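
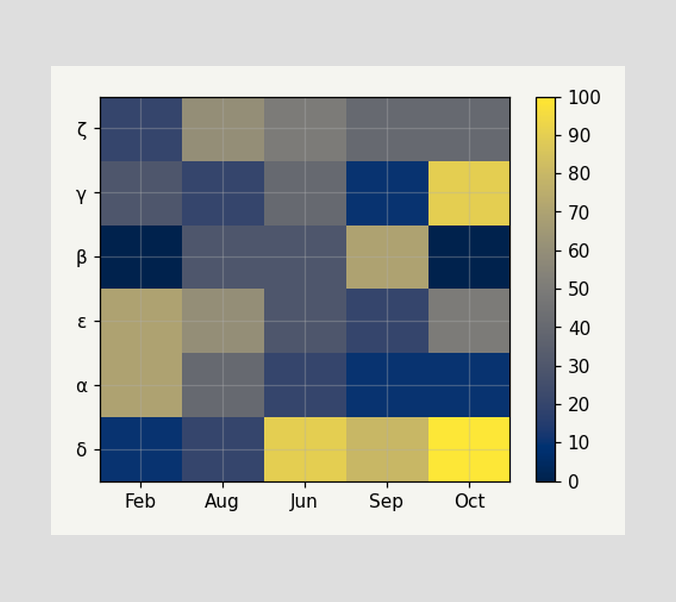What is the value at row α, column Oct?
Matching cell (α, Oct) against the colorbar gives 10.

10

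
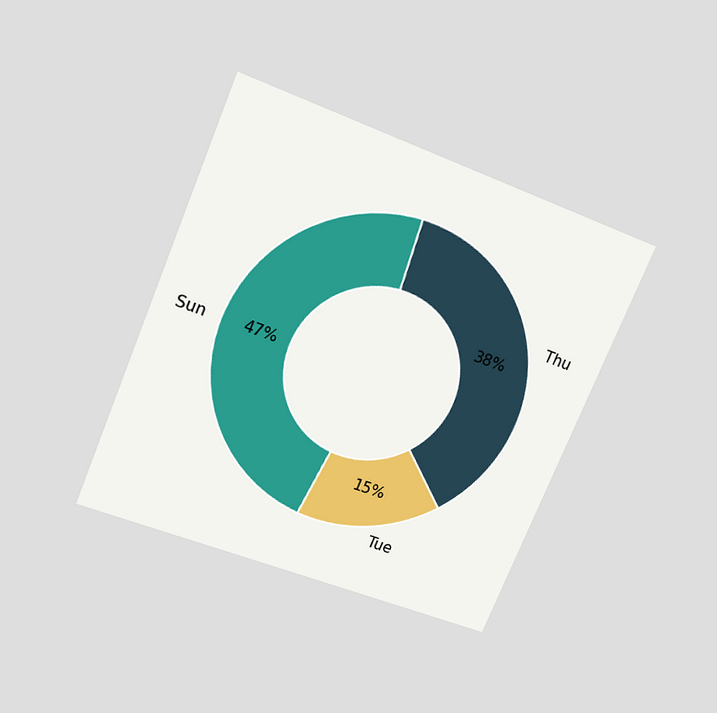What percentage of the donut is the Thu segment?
38%

The chart is tilted about 22° clockwise and viewed slightly from above. The Thu segment takes up 38% of the ring.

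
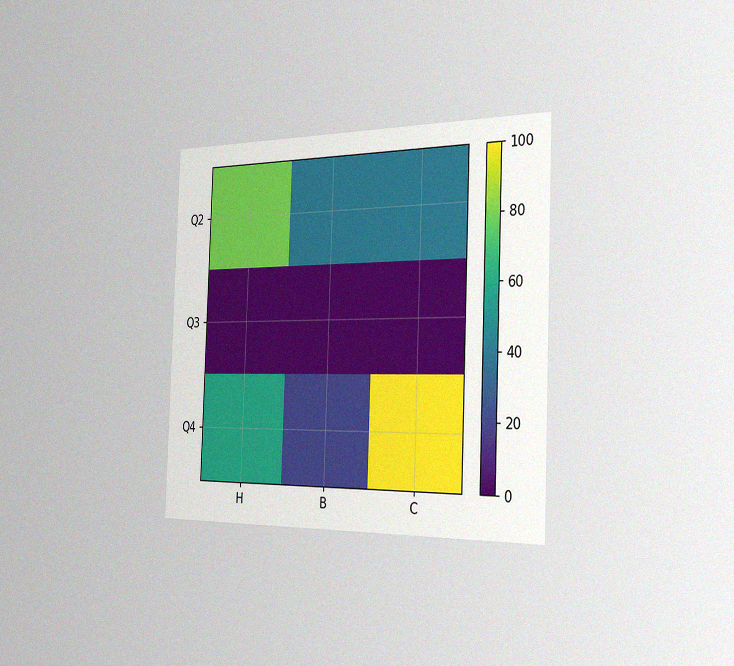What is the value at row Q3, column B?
The chart is tilted about 2° clockwise and viewed slightly from the right, with some photo noise. Matching cell (Q3, B) against the colorbar gives 0.

0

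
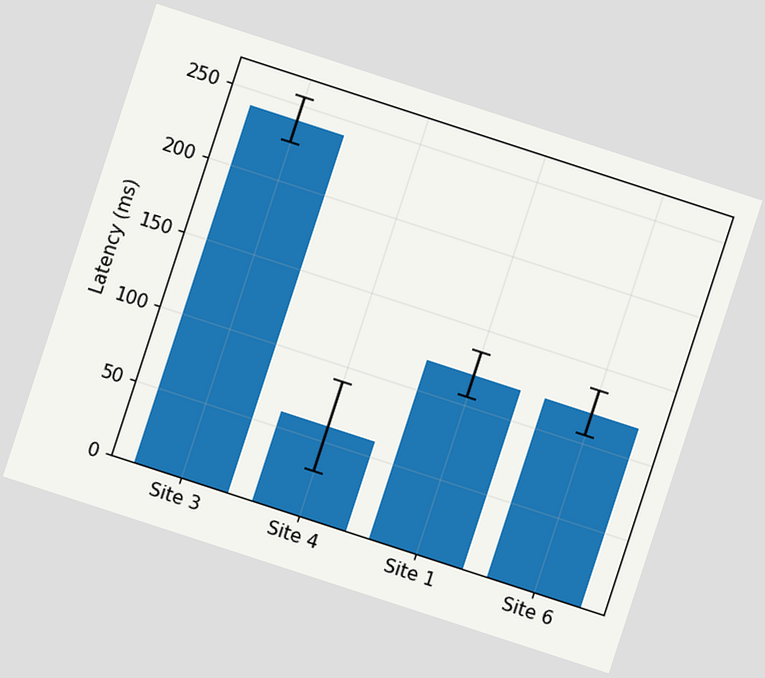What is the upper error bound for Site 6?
135ms

The chart is tilted about 18° clockwise. The Site 6 bar's upper whisker reaches 135ms.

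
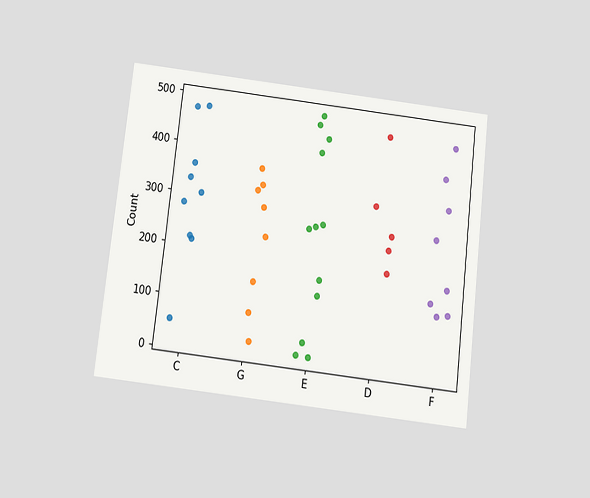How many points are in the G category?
8

The chart is tilted about 7° clockwise and viewed slightly from below. Counting the markers in the G column gives 8.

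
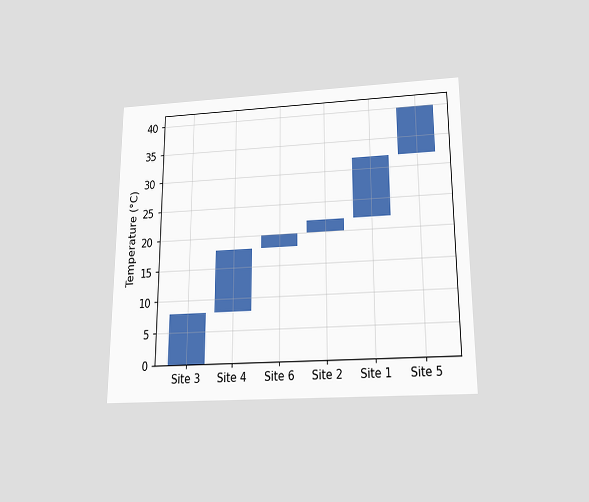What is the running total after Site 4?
18°C

The chart is viewed slightly from below. After Site 4 the running total reaches 18°C.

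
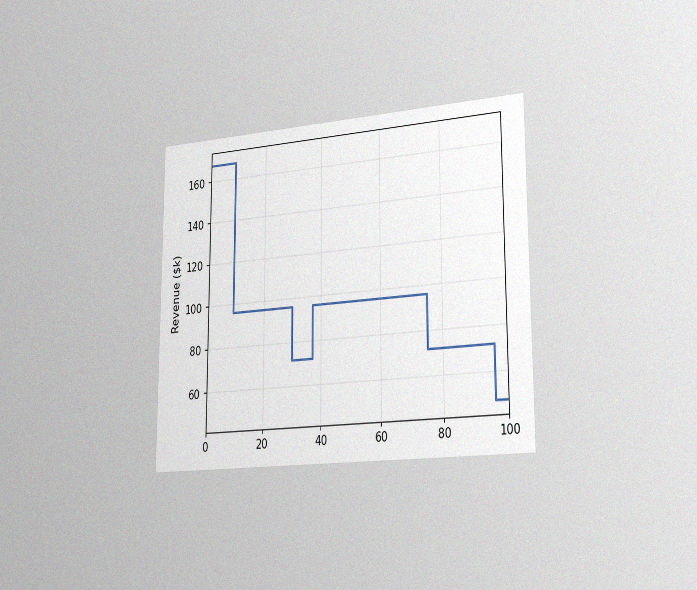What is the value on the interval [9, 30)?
$96k

The chart is viewed slightly from the right, with some photo noise. On [9, 30) the step sits at $96k.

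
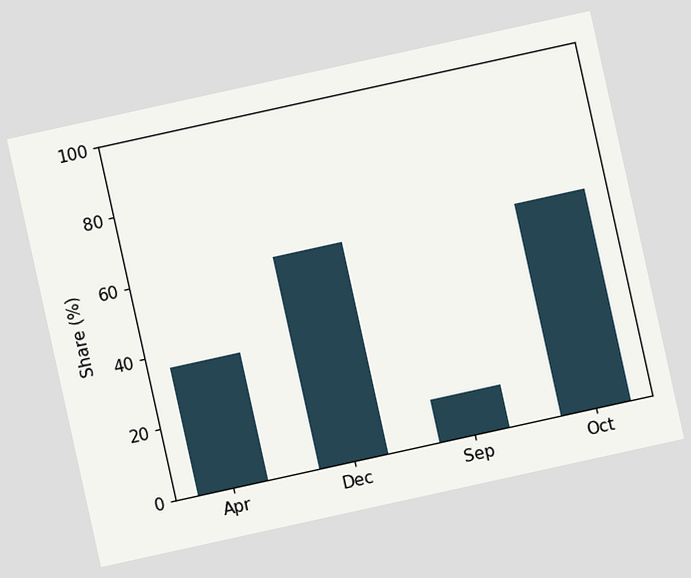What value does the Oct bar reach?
The chart is tilted about 12° counter-clockwise. Reading along the chart's y-axis, the Oct bar reaches 60%.

60%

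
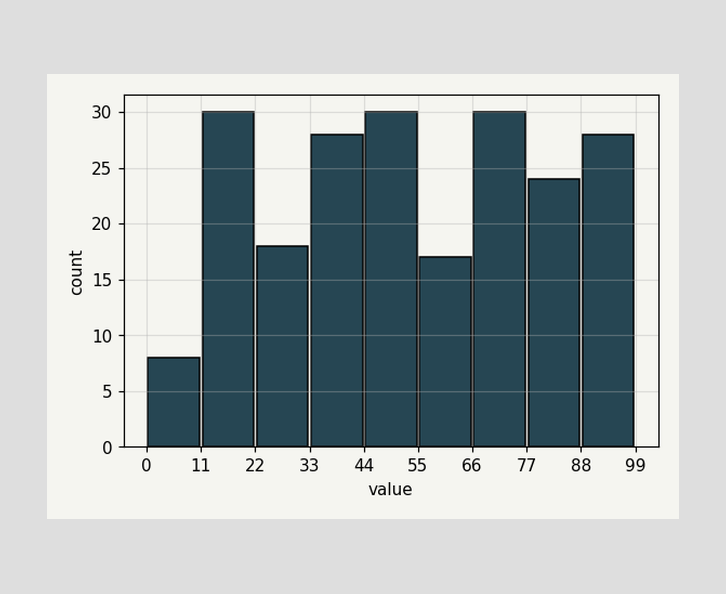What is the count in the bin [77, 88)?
The [77, 88) bin has height 24.

24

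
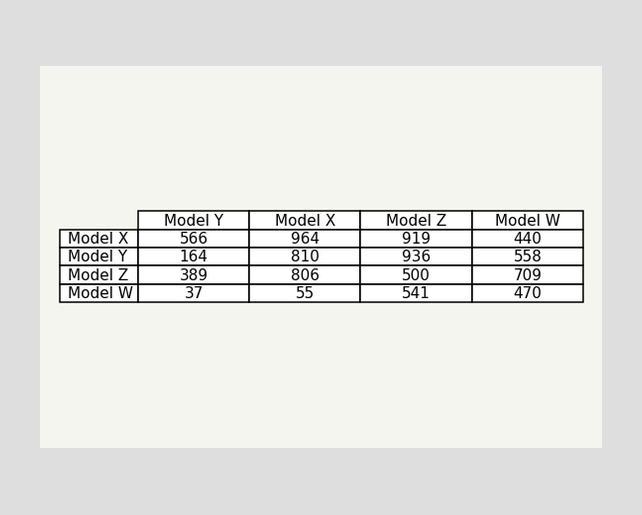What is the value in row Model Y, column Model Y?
164

The (Model Y, Model Y) cell reads 164.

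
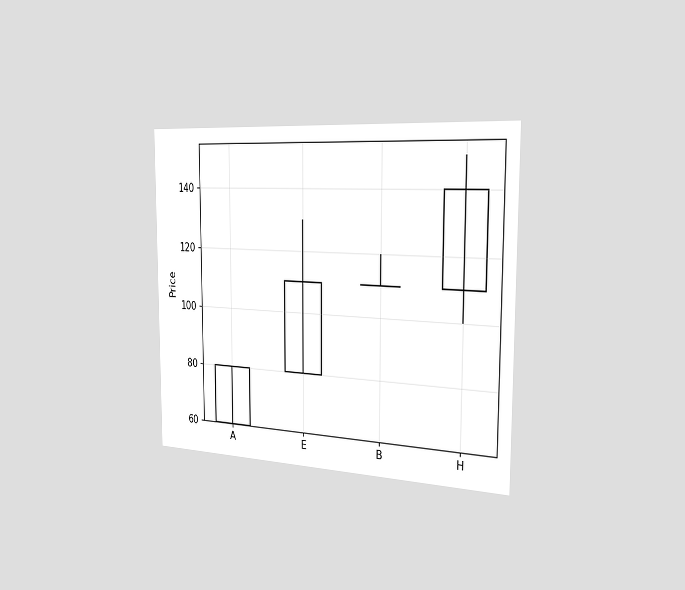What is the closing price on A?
80

The chart is viewed slightly from the right. The A candle closes at 80.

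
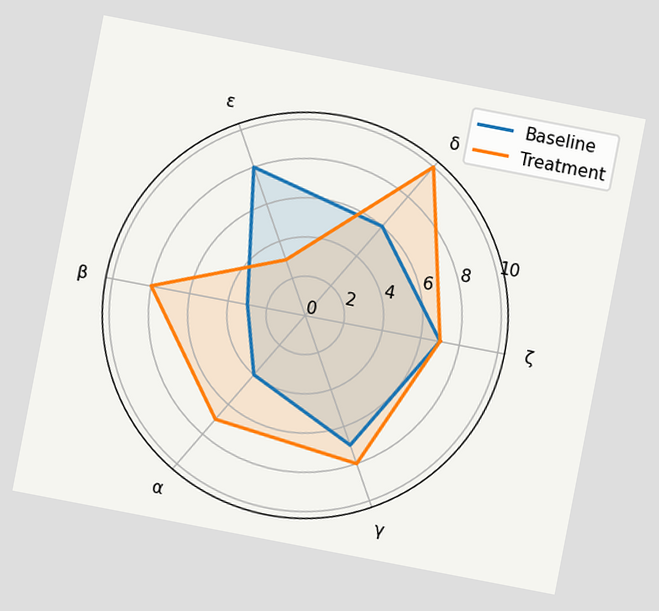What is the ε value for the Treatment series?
The chart is tilted about 11° clockwise. On the ε axis, Treatment reaches 3.

3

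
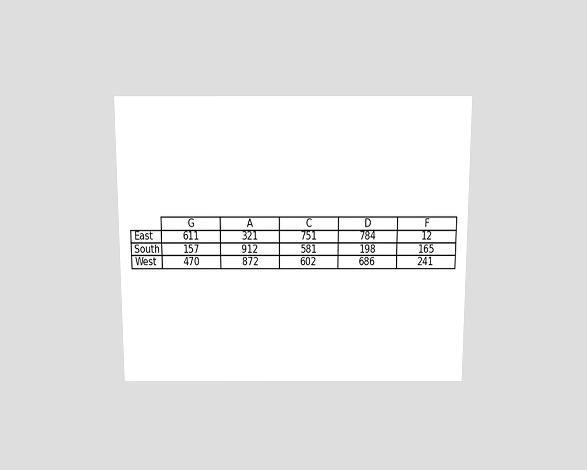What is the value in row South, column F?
The chart is viewed slightly from above. The (South, F) cell reads 165.

165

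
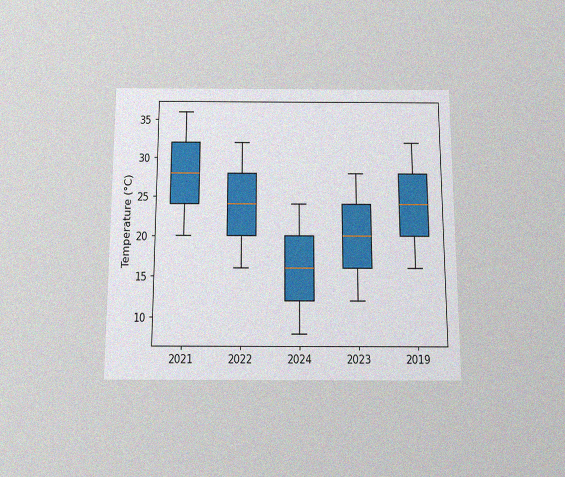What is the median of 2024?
The chart is viewed slightly from below, with some photo noise. The median line in the 2024 box sits at 16°C.

16°C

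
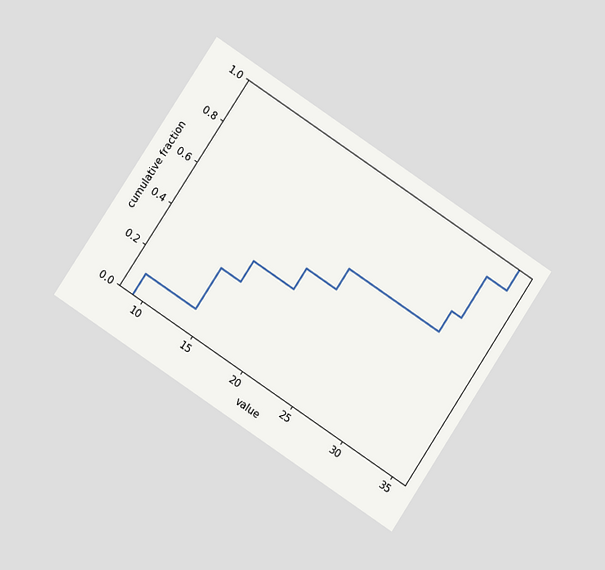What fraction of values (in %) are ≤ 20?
The chart is tilted about 33° clockwise and viewed at a slight angle. At x=20 the ECDF step is at 50%.

50%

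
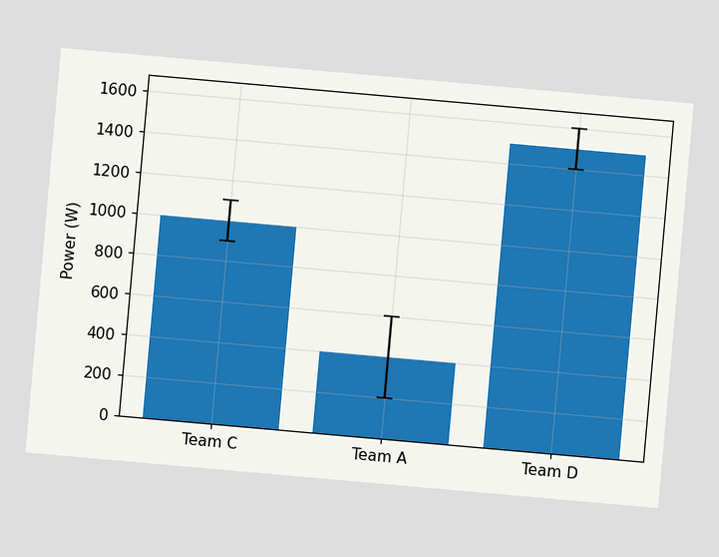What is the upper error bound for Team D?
The chart is tilted about 5° clockwise. The Team D bar's upper whisker reaches 1600W.

1600W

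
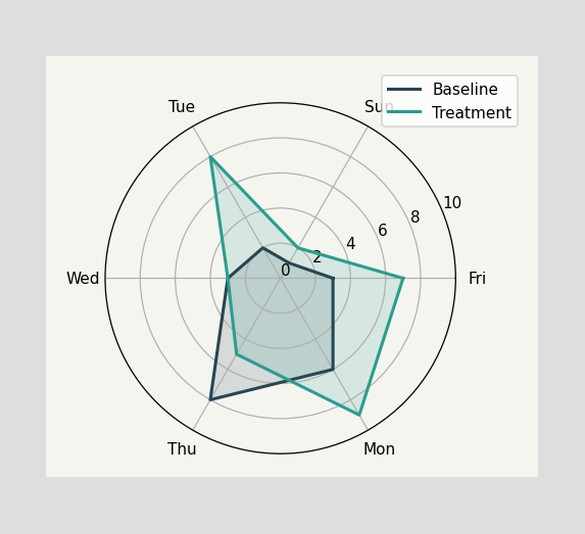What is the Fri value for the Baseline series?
On the Fri axis, Baseline reaches 3.

3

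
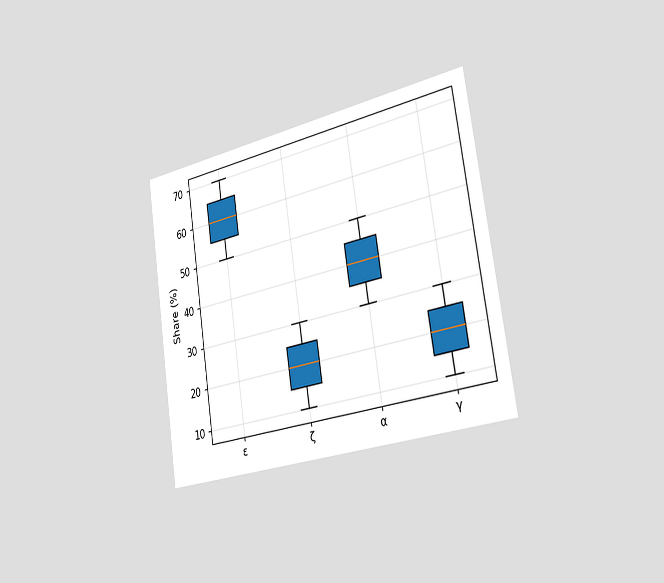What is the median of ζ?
20%

The chart is tilted about 8° counter-clockwise and viewed slightly from the right. The median line in the ζ box sits at 20%.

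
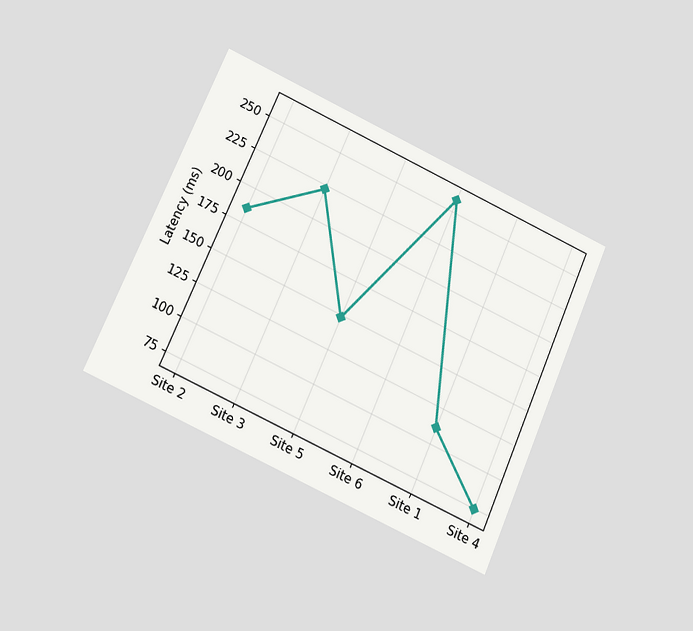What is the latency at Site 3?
222ms

The chart is tilted about 24° clockwise and viewed slightly from below. At Site 3, the line is at 222ms.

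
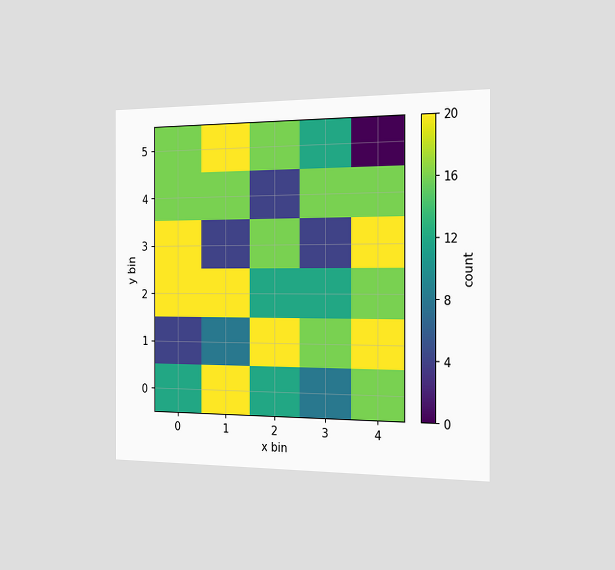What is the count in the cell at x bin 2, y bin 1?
The chart is viewed slightly from the right. Matching the cell (2, 1) against the colorbar gives 20.

20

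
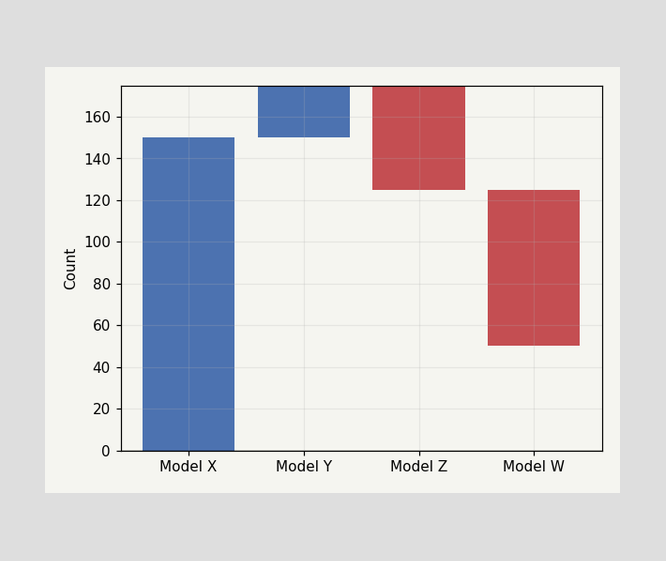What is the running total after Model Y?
175

After Model Y the running total reaches 175.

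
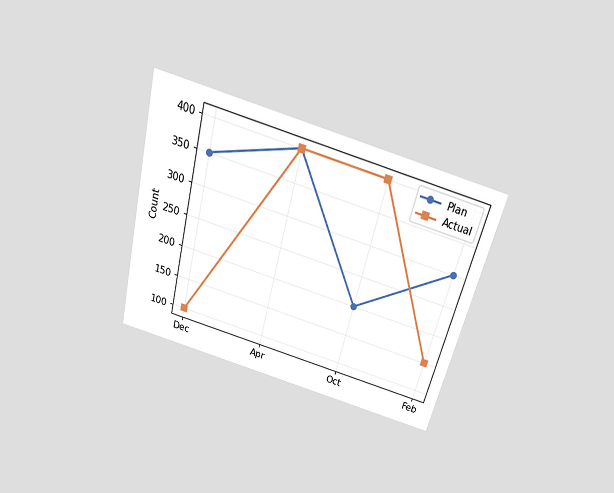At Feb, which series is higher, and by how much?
Plan, by 150

The chart is tilted about 14° clockwise and viewed slightly from above. At Feb, Plan sits above the other line by 150.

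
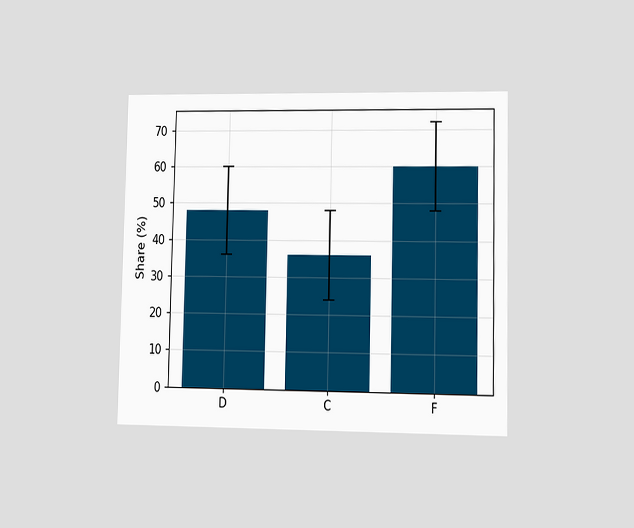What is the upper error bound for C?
The chart is viewed at a slight angle. The C bar's upper whisker reaches 48%.

48%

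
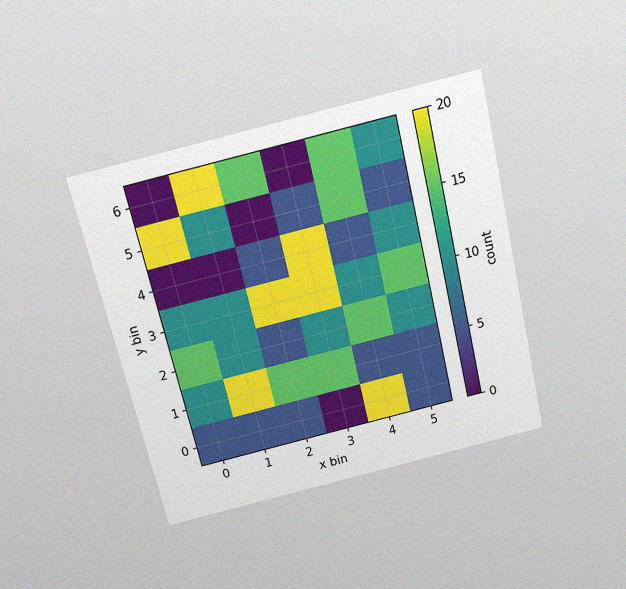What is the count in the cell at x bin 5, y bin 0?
5

The chart is tilted about 13° counter-clockwise and viewed slightly from above, with some photo noise. Matching the cell (5, 0) against the colorbar gives 5.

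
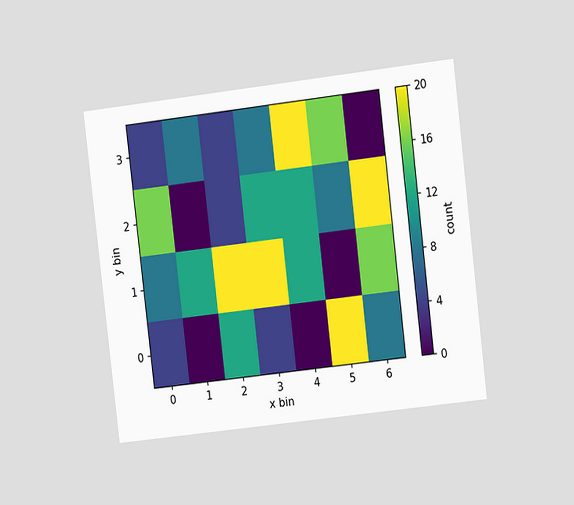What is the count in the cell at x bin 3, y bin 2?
The chart is tilted about 7° counter-clockwise and viewed slightly from the right. Matching the cell (3, 2) against the colorbar gives 12.

12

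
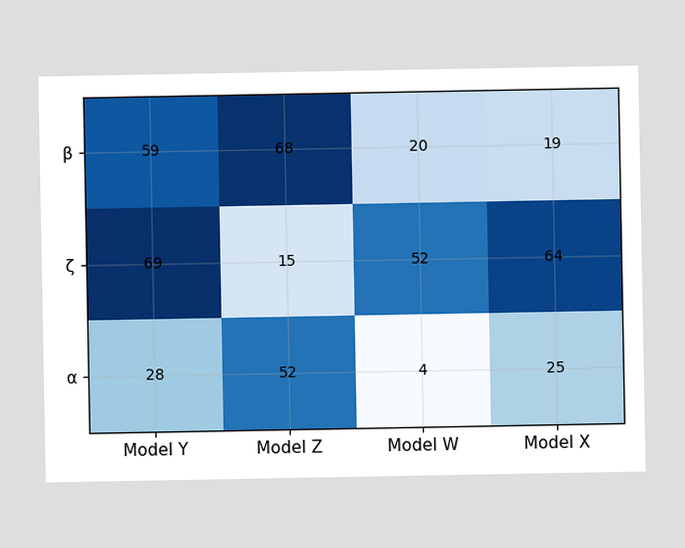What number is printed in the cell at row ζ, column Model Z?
15

The (ζ, Model Z) cell reads 15.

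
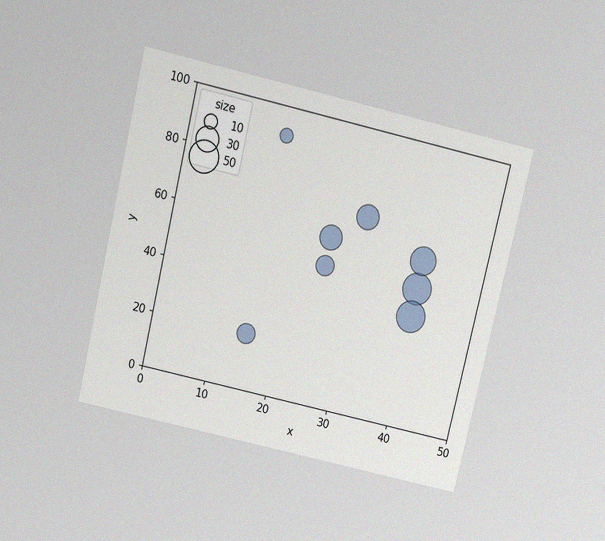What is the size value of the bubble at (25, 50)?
The chart is tilted about 13° clockwise and viewed slightly from above, with some photo noise. Matching the bubble at (25, 50) against the size legend gives 20.

20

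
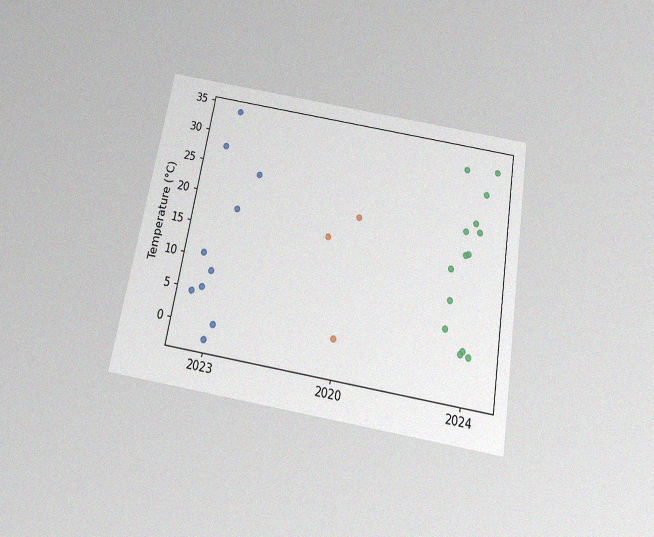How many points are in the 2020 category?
3

The chart is tilted about 10° clockwise and viewed slightly from below, with some photo noise. Counting the markers in the 2020 column gives 3.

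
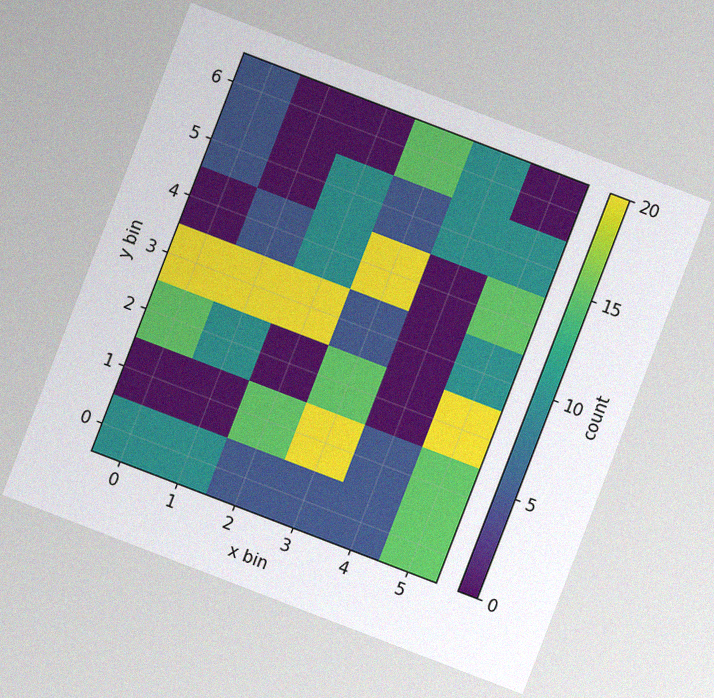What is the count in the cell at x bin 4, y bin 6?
The chart is tilted about 21° clockwise, with some photo noise. Matching the cell (4, 6) against the colorbar gives 10.

10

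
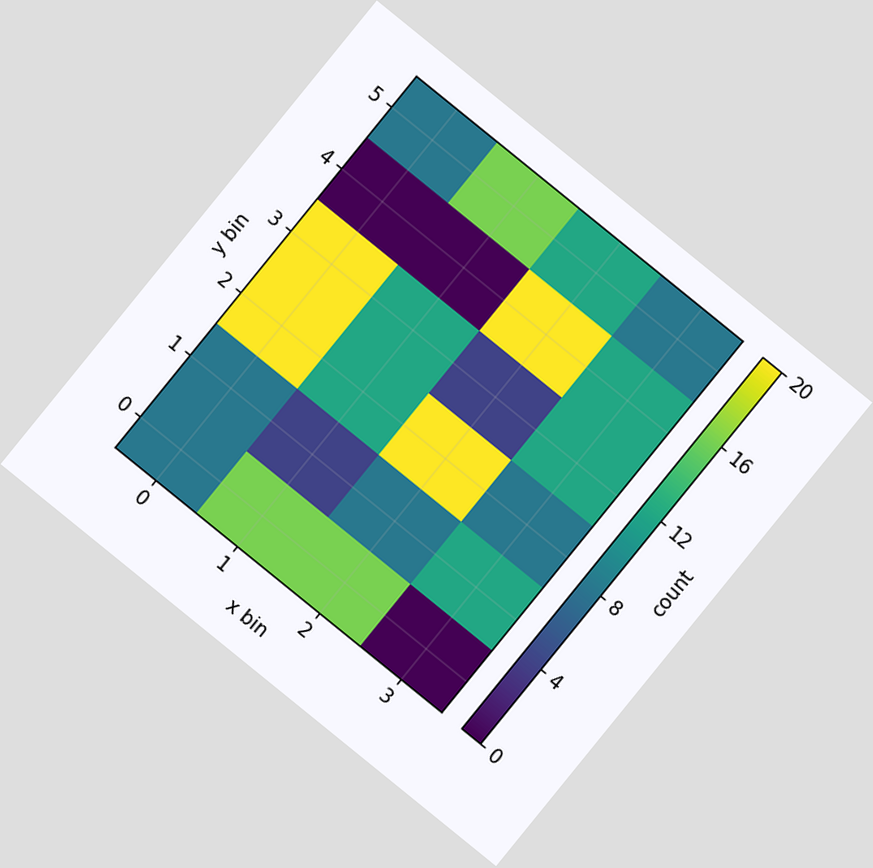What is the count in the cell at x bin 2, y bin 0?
16

The chart is tilted about 39° clockwise. Matching the cell (2, 0) against the colorbar gives 16.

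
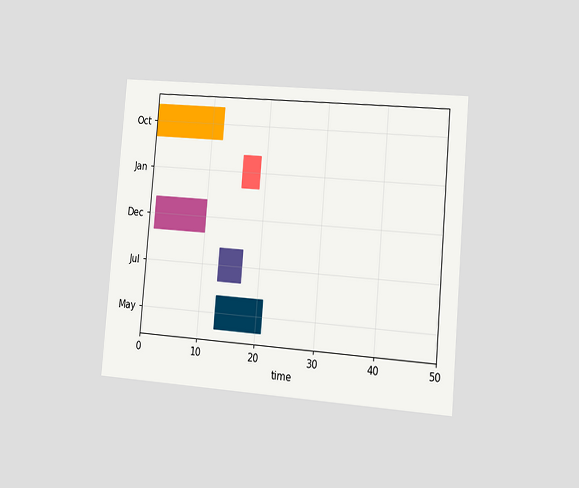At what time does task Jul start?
The chart is tilted about 5° clockwise and viewed slightly from the right. The Jul bar begins at t=13.

13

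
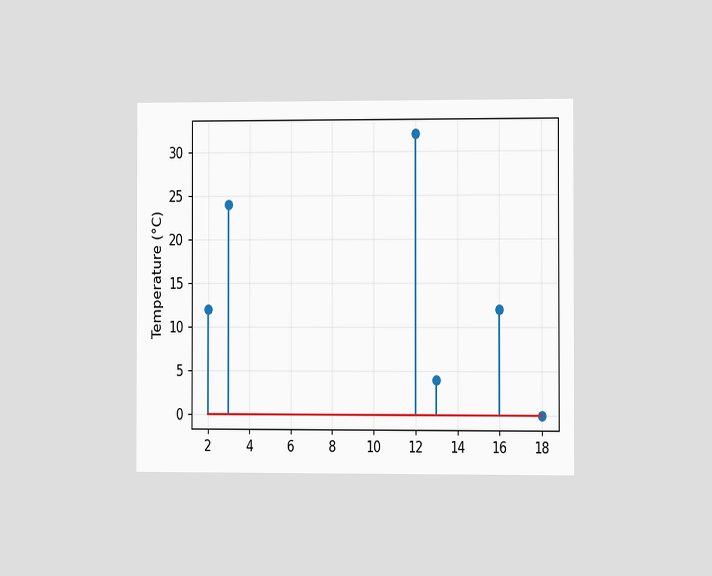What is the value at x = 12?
32°C

The chart is viewed at a slight angle. The stem at x=12 reaches 32°C.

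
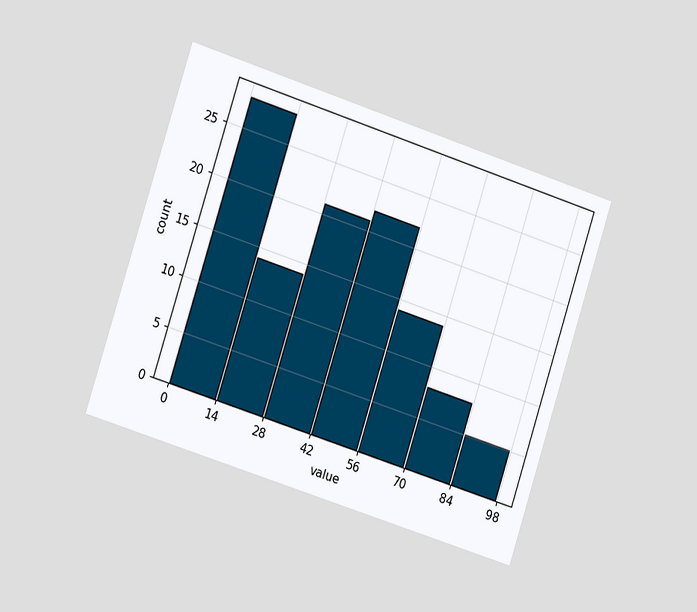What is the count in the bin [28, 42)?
21

The chart is tilted about 18° clockwise and viewed slightly from the left. The [28, 42) bin has height 21.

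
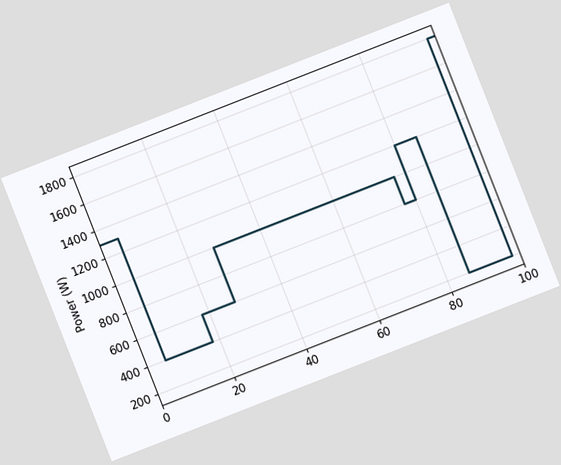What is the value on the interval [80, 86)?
The chart is tilted about 21° counter-clockwise. On [80, 86) the step sits at 1200W.

1200W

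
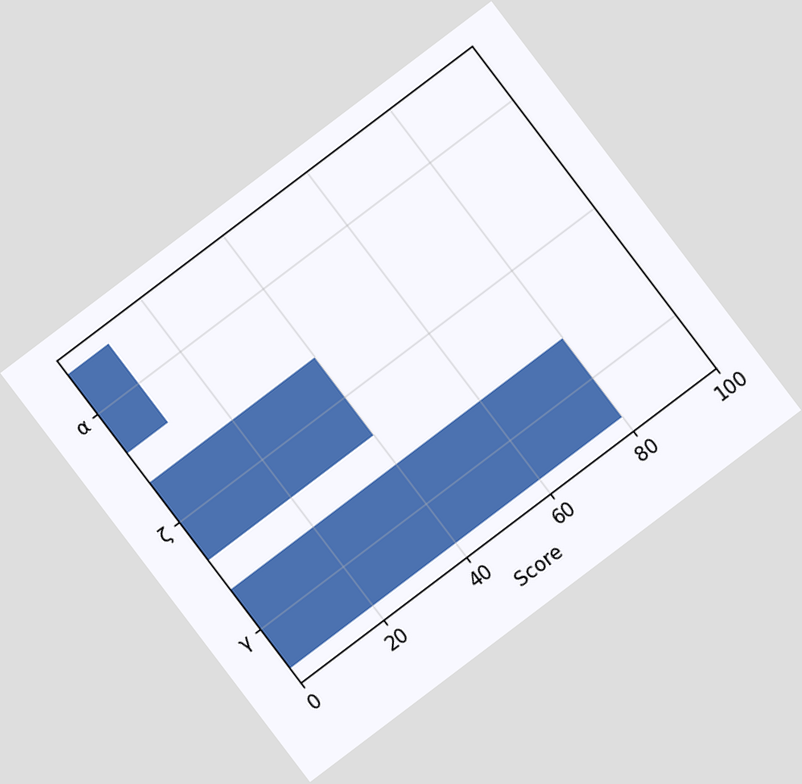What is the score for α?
10

The chart is tilted about 37° counter-clockwise. Reading along the chart's x-axis, the α bar reaches 10.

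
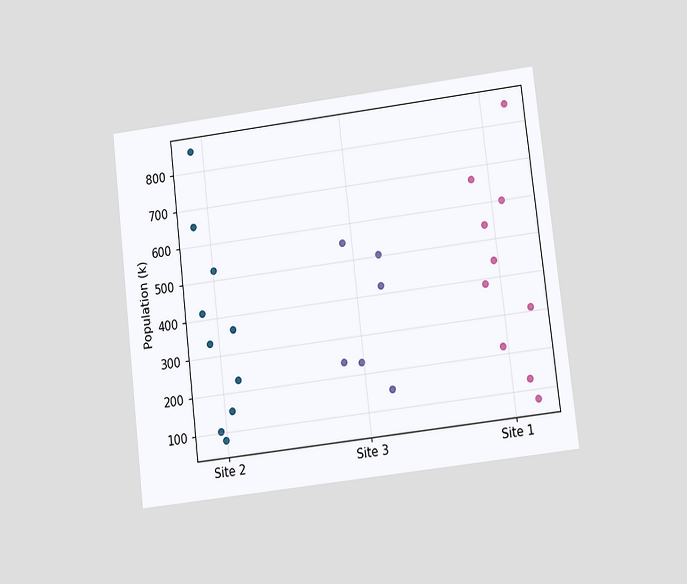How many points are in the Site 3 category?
6

The chart is tilted about 7° counter-clockwise and viewed at a slight angle. Counting the markers in the Site 3 column gives 6.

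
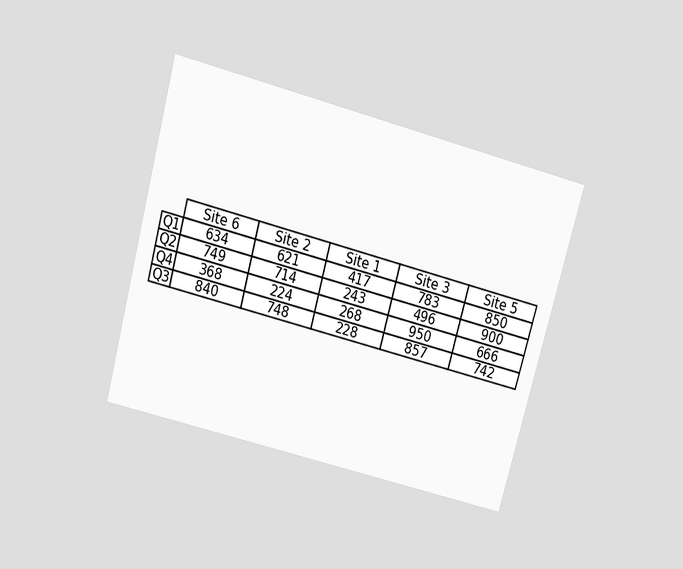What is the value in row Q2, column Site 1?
243

The chart is tilted about 15° clockwise and viewed slightly from above. The (Q2, Site 1) cell reads 243.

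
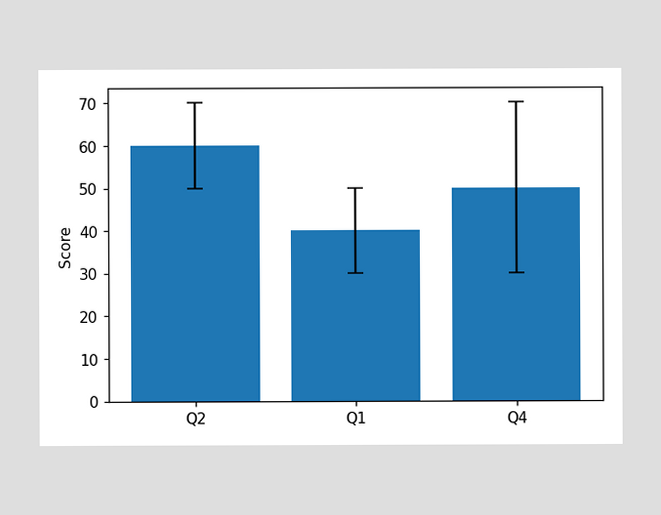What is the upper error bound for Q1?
The Q1 bar's upper whisker reaches 50.

50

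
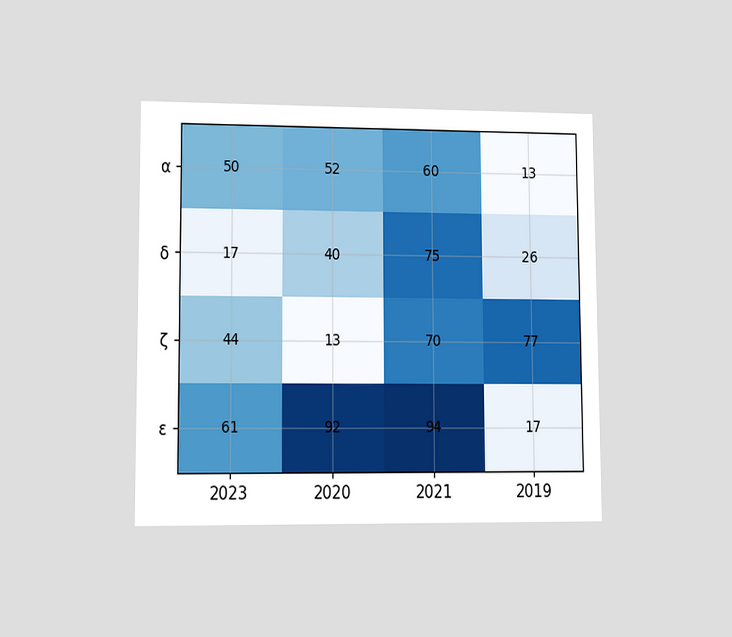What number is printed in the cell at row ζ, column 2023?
44

The chart is viewed at a slight angle. The (ζ, 2023) cell reads 44.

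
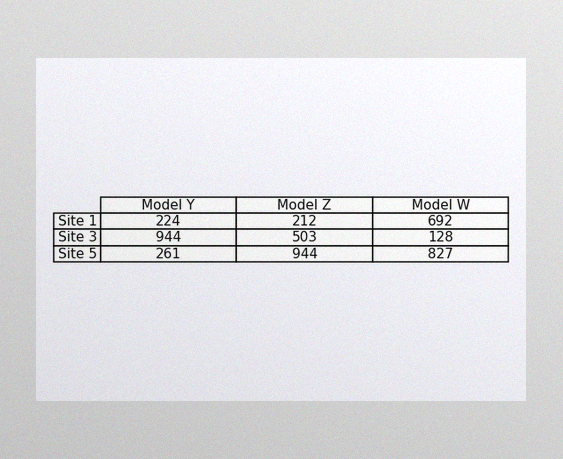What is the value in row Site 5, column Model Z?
944

The image has some photo noise and uneven lighting. The (Site 5, Model Z) cell reads 944.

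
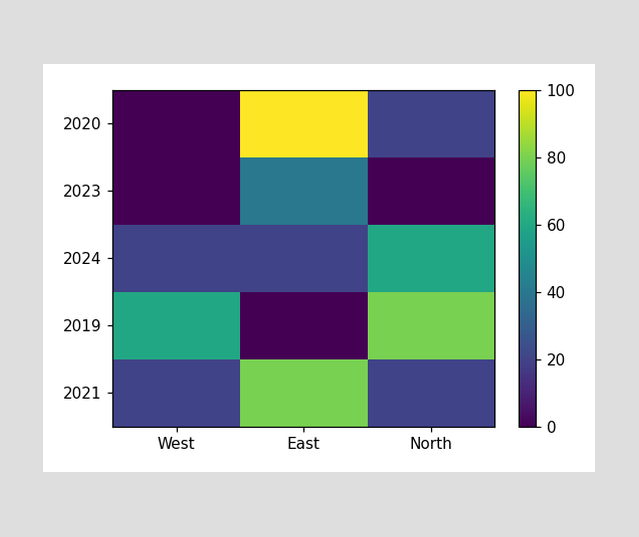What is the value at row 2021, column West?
Matching cell (2021, West) against the colorbar gives 20.

20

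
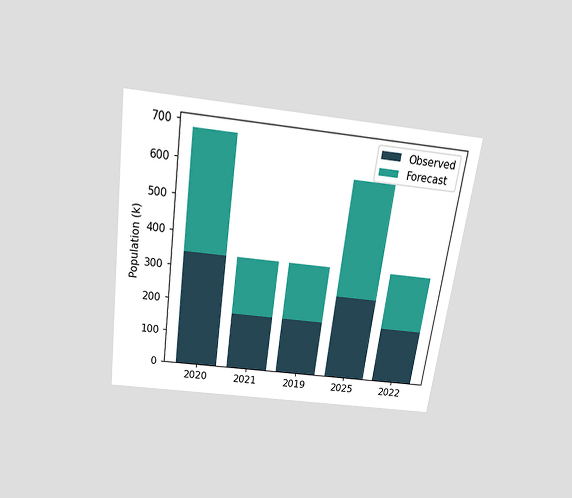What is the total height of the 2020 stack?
680k

The chart is tilted about 8° clockwise and viewed slightly from above. The 2020 stack's top reaches 680k on the y-axis.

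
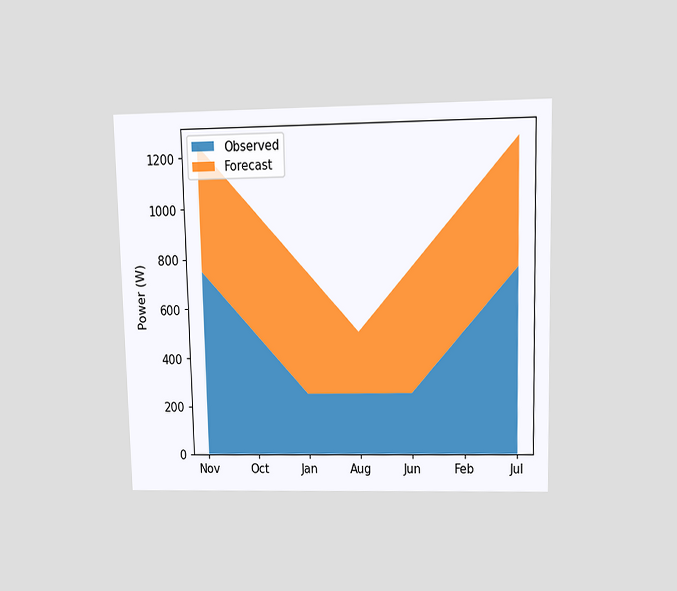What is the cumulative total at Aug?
The chart is viewed at a slight angle. The stacked total at Aug reaches 500W.

500W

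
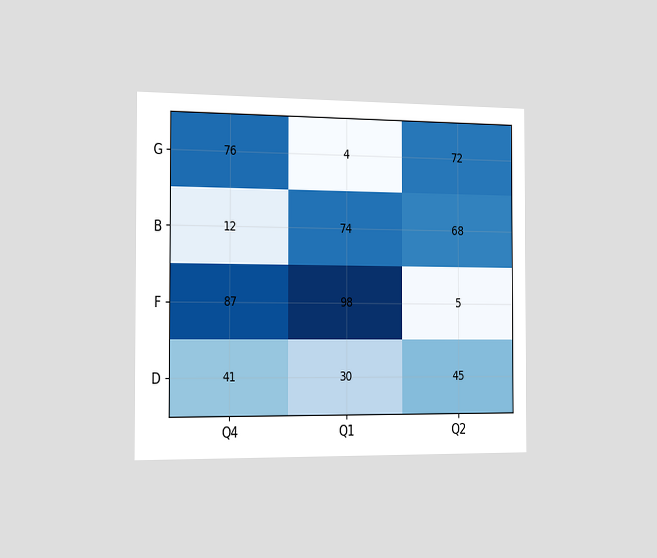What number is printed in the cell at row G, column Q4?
76

The chart is viewed slightly from the left. The (G, Q4) cell reads 76.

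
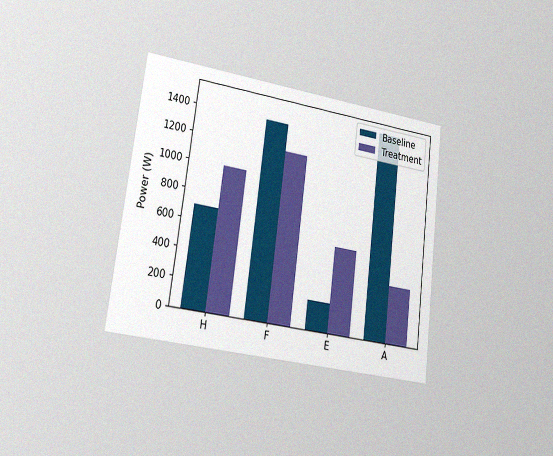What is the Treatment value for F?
The chart is tilted about 7° clockwise and viewed slightly from the left, with some photo noise. The Treatment bar at F reaches 1200W on the y-axis.

1200W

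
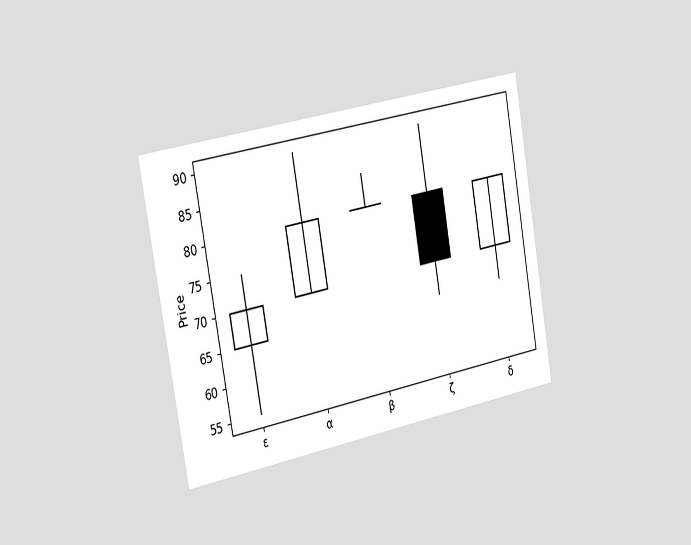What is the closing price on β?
80

The chart is tilted about 10° counter-clockwise and viewed slightly from the left. The β candle closes at 80.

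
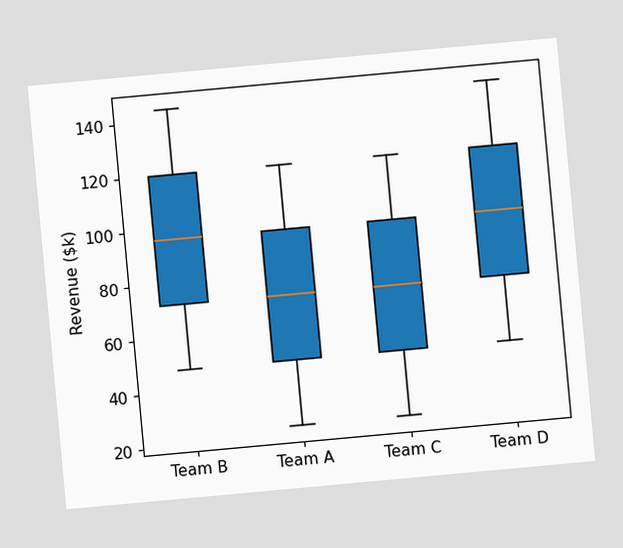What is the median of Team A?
$72k

The chart is tilted about 5° counter-clockwise. The median line in the Team A box sits at $72k.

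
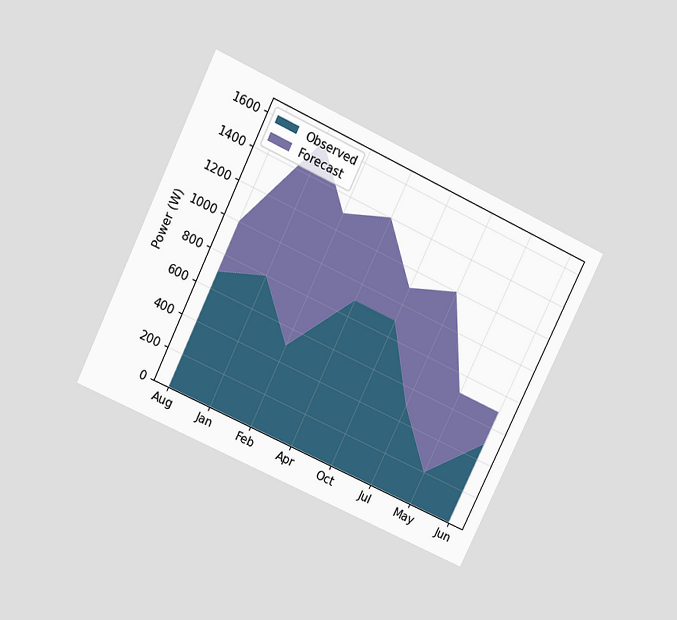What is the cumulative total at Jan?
The chart is tilted about 25° clockwise and viewed slightly from above. The stacked total at Jan reaches 1600W.

1600W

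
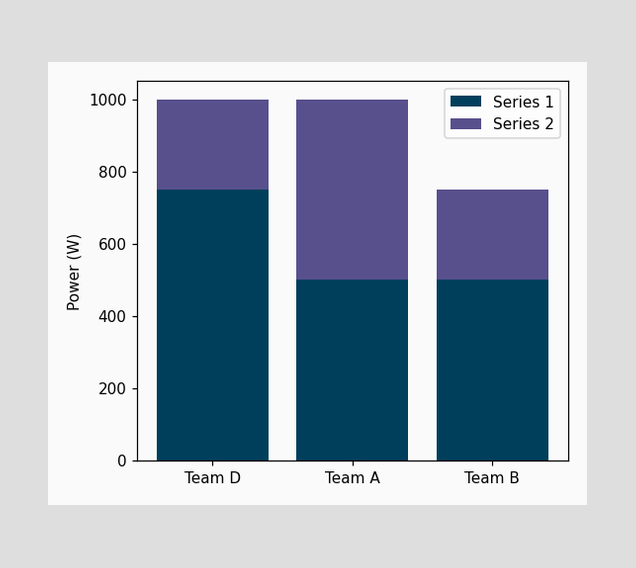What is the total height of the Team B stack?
The Team B stack's top reaches 750W on the y-axis.

750W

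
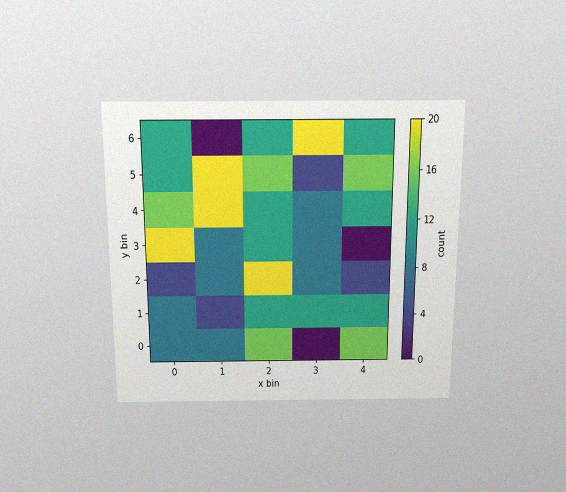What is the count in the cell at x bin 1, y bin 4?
20

The chart is viewed slightly from above, with some photo noise. Matching the cell (1, 4) against the colorbar gives 20.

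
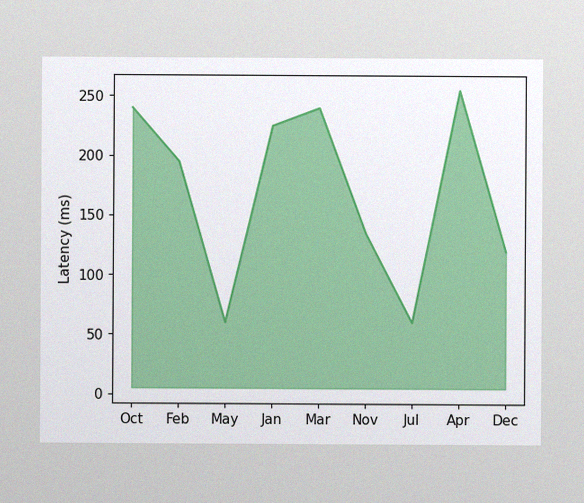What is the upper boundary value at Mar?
The image has some photo noise and uneven lighting. At Mar the upper boundary is at 240ms.

240ms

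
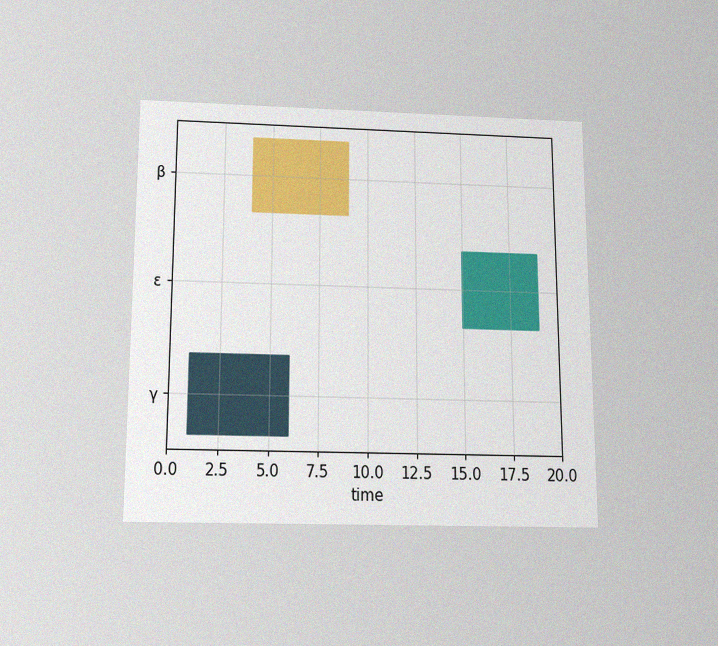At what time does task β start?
The chart is viewed slightly from below, with some photo noise. The β bar begins at t=4.

4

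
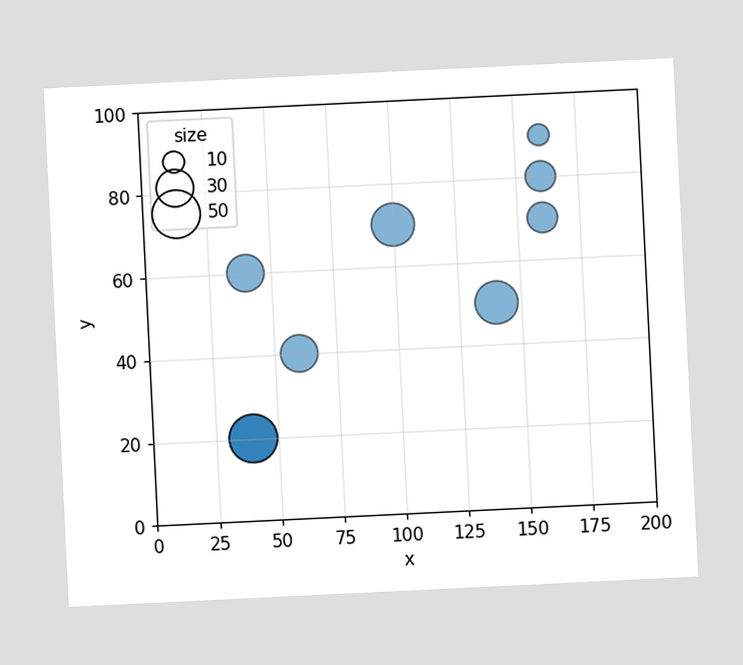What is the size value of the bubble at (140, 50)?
40

The chart is tilted about 3° counter-clockwise. Matching the bubble at (140, 50) against the size legend gives 40.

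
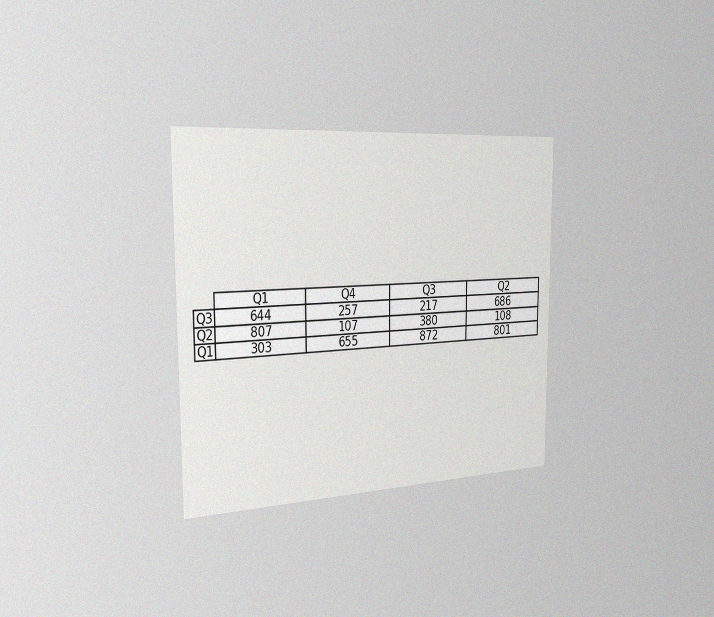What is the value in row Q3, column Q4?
The chart is viewed slightly from the left, with some photo noise. The (Q3, Q4) cell reads 257.

257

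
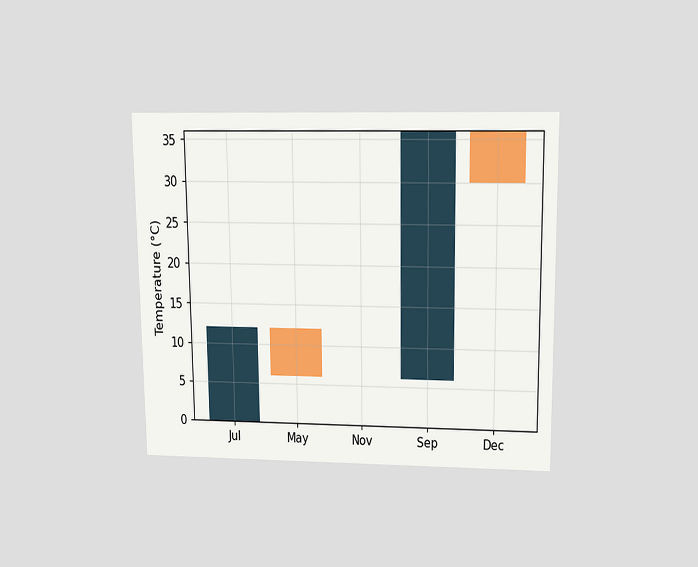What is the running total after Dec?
The chart is viewed slightly from above. After Dec the running total reaches 30°C.

30°C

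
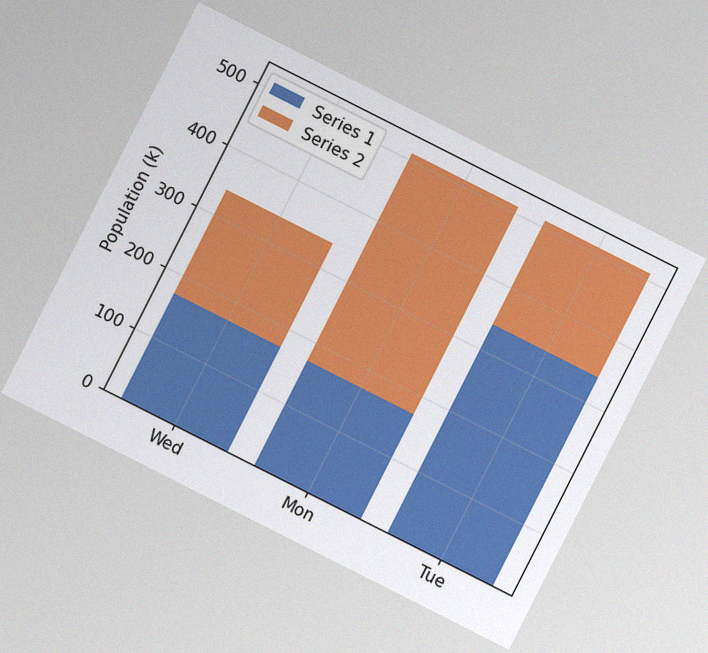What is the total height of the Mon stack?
The chart is tilted about 27° clockwise, with some photo noise. The Mon stack's top reaches 510k on the y-axis.

510k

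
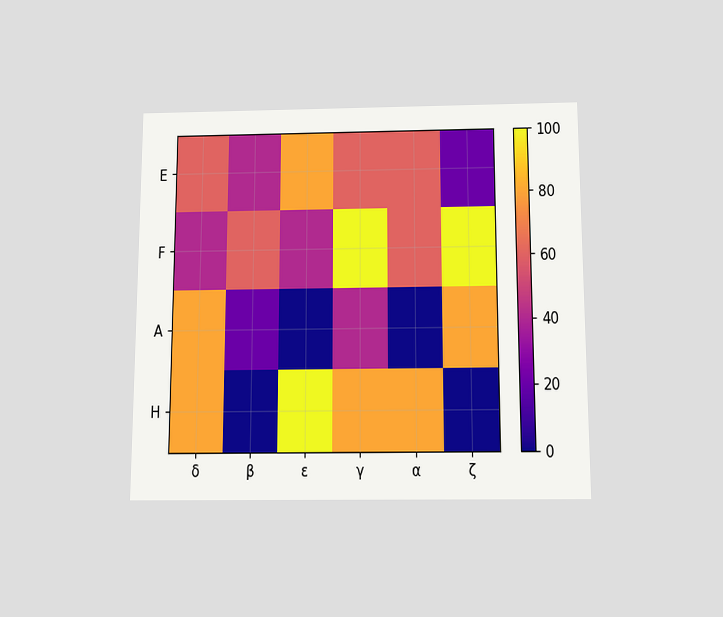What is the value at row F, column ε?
40

The chart is viewed slightly from below. Matching cell (F, ε) against the colorbar gives 40.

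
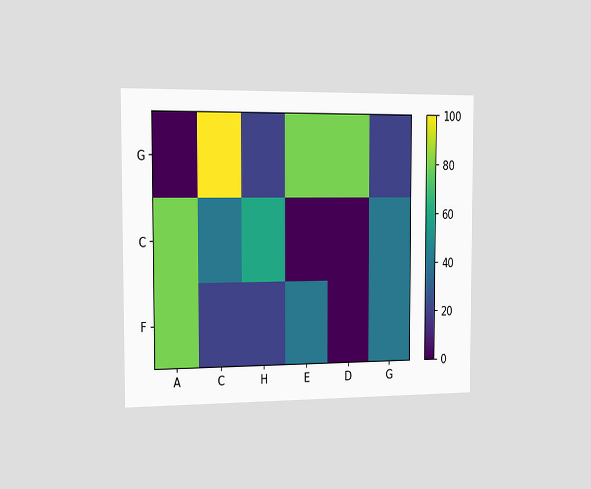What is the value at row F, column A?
The chart is viewed slightly from the left. Matching cell (F, A) against the colorbar gives 80.

80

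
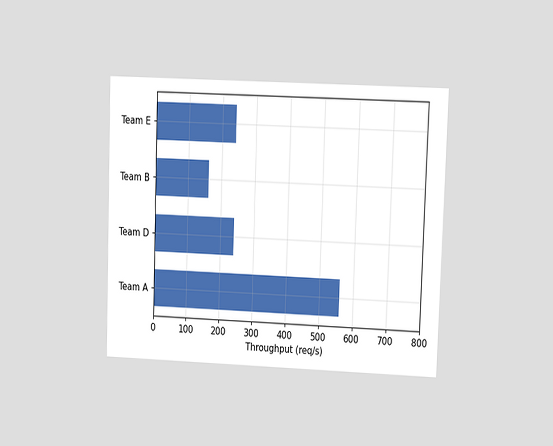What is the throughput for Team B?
160req/s

The chart is tilted about 2° clockwise and viewed at a slight angle. Reading along the chart's x-axis, the Team B bar reaches 160req/s.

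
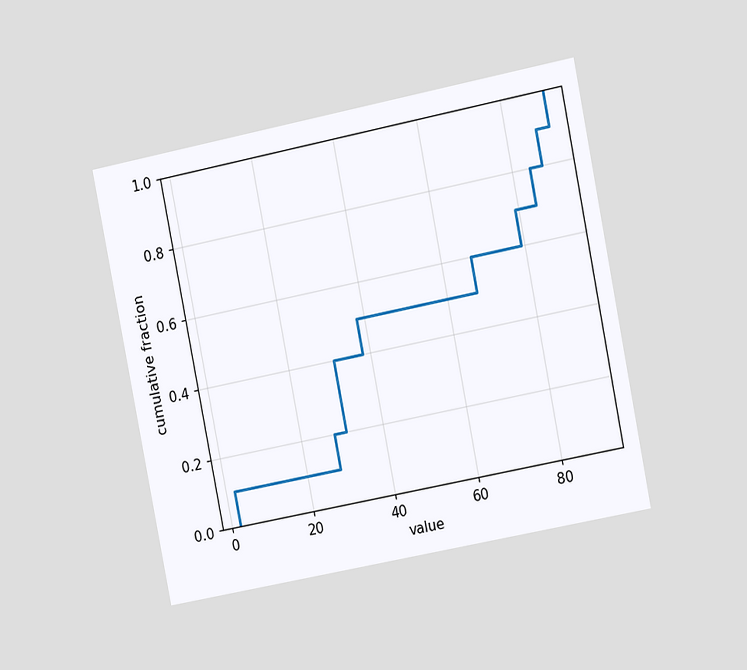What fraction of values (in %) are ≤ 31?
The chart is tilted about 11° counter-clockwise and viewed at a slight angle. At x=31 the ECDF step is at 40%.

40%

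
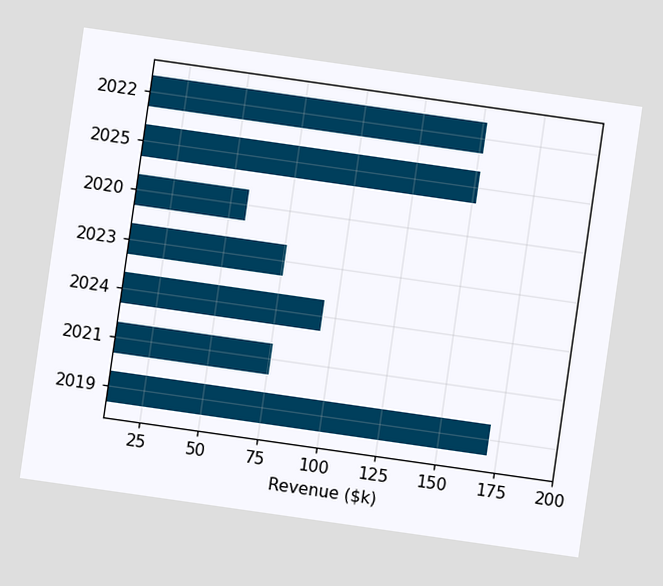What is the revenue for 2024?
The chart is tilted about 8° clockwise. Reading along the chart's x-axis, the 2024 bar reaches $95k.

$95k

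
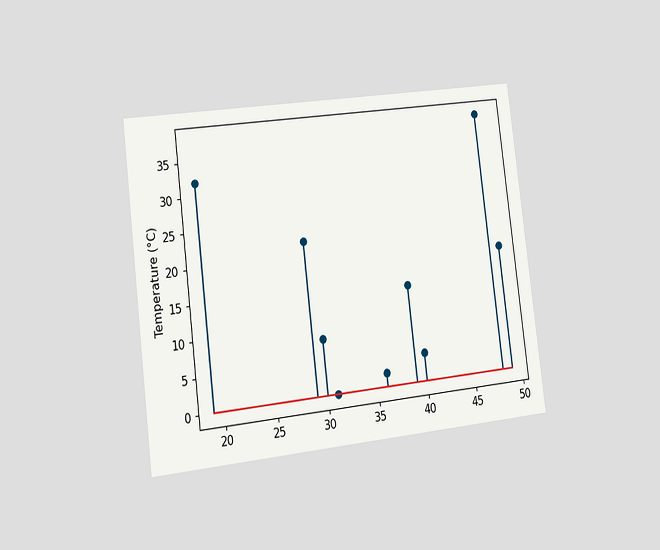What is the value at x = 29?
The chart is tilted about 7° counter-clockwise and viewed slightly from the left. The stem at x=29 reaches 22°C.

22°C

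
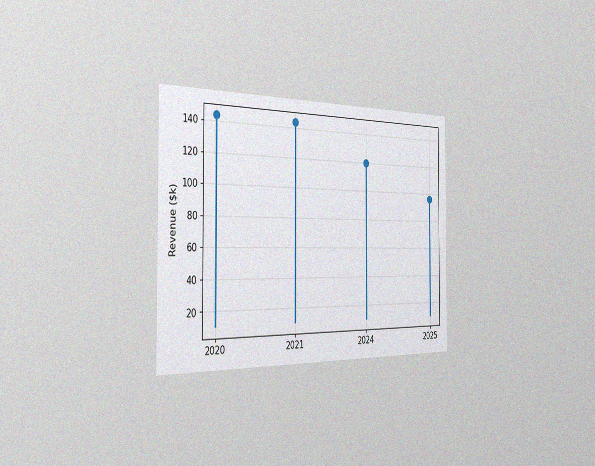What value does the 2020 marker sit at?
The chart is viewed slightly from the left, with some photo noise. The 2020 marker sits at $144k.

$144k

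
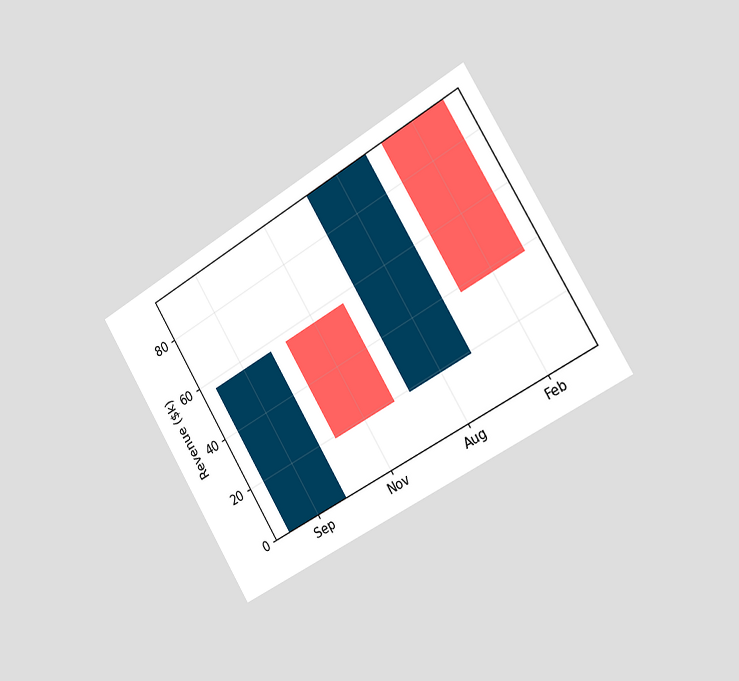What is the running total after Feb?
$38k

The chart is tilted about 31° counter-clockwise and viewed slightly from the right. After Feb the running total reaches $38k.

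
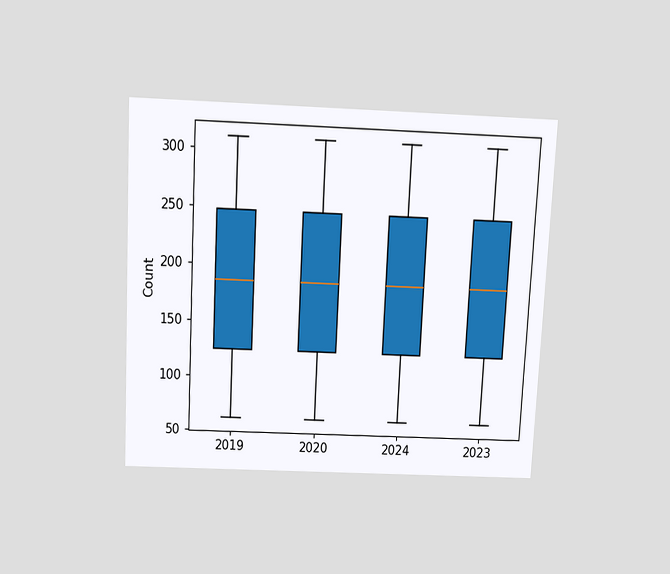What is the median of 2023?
The chart is tilted about 3° clockwise and viewed slightly from above. The median line in the 2023 box sits at 186.

186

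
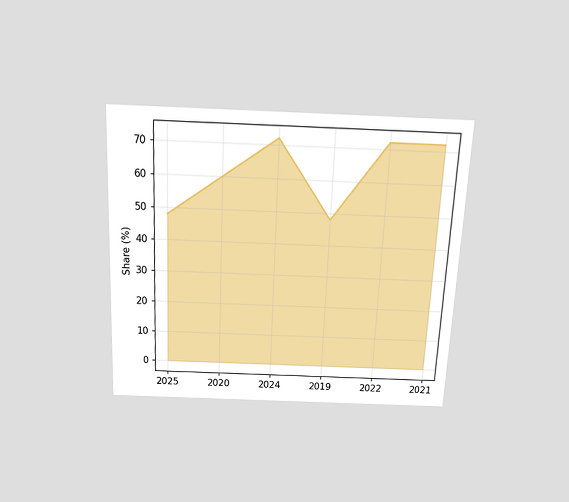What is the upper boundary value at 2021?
The chart is tilted about 3° clockwise and viewed slightly from above. At 2021 the upper boundary is at 72%.

72%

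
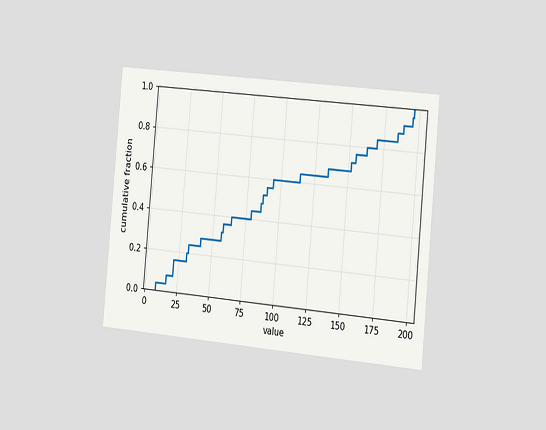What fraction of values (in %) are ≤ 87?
52%

The chart is tilted about 5° clockwise and viewed slightly from the right. At x=87 the ECDF step is at 52%.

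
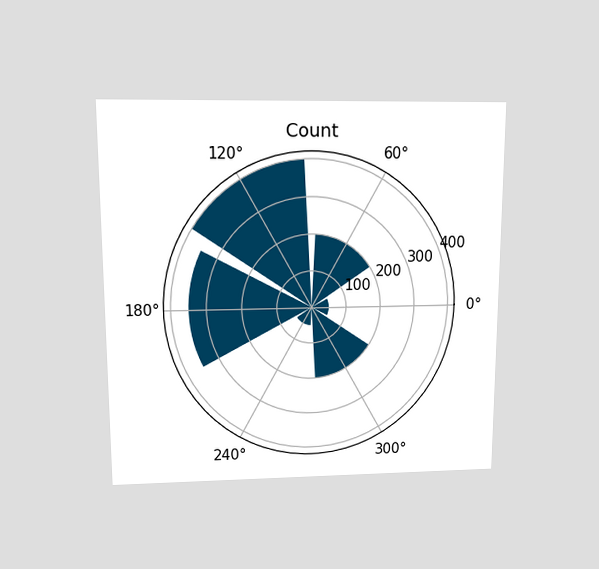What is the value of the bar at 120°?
400

The chart is viewed slightly from above. The bar at 120° reaches 400 on the radial axis.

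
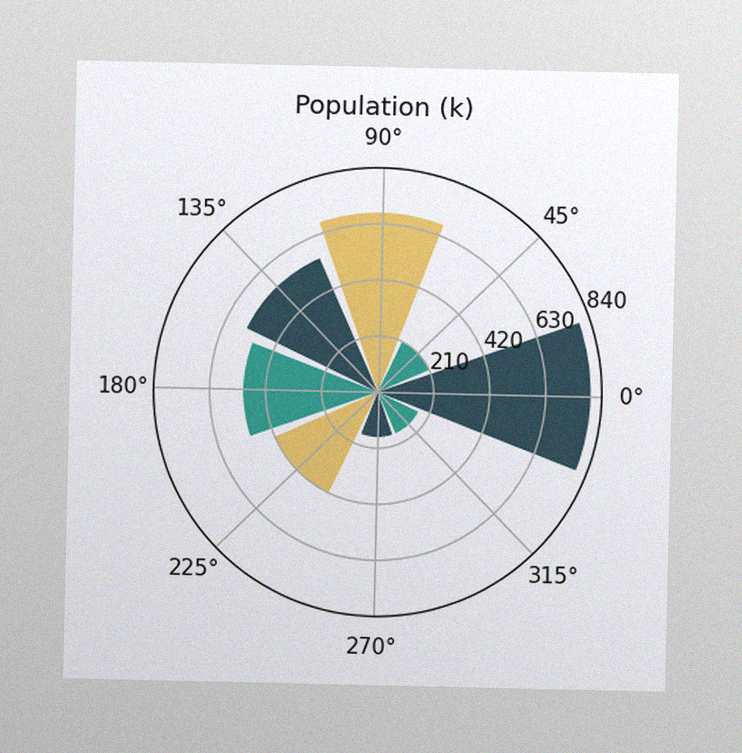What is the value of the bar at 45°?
210k

The image has some photo noise and uneven lighting. The bar at 45° reaches 210k on the radial axis.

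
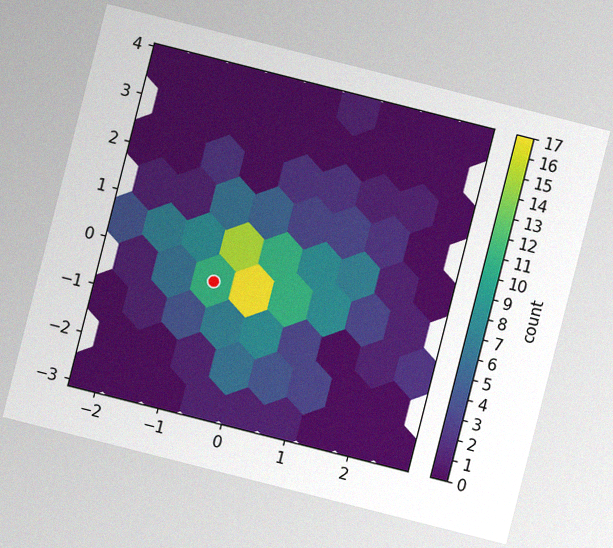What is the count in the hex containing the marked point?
The chart is tilted about 14° clockwise, with some photo noise. The marked hex reads 11 on the colorbar.

11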